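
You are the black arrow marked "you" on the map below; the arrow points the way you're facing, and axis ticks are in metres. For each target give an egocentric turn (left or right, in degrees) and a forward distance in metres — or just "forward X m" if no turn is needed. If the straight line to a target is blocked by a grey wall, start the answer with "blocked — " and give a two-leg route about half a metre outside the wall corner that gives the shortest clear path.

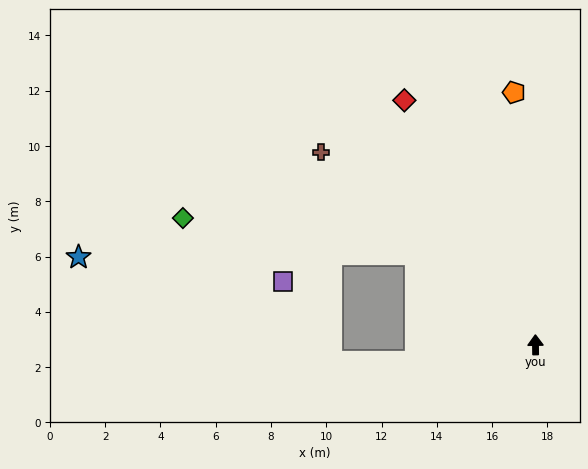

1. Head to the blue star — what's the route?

blocked — turn left 52°, forward 5.4 m, then turn left 38°, forward 12.2 m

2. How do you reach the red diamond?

turn left 27°, forward 10.0 m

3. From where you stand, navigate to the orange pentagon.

turn left 4°, forward 9.2 m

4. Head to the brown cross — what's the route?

turn left 47°, forward 10.4 m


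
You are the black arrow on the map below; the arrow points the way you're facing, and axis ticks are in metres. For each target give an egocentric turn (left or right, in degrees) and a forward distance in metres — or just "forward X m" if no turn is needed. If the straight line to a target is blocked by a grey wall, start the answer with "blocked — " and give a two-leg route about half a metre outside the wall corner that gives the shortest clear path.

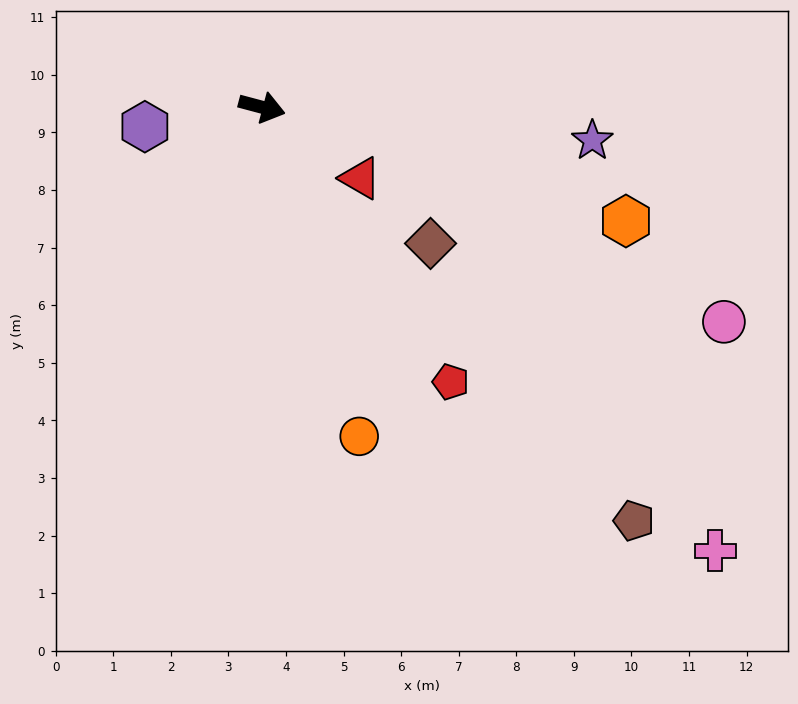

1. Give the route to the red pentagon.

turn right 41°, forward 5.8 m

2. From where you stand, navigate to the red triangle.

turn right 21°, forward 2.1 m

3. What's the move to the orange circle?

turn right 59°, forward 6.0 m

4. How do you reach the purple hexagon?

turn right 156°, forward 2.1 m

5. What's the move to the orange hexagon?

turn right 2°, forward 6.6 m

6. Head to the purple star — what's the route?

turn left 9°, forward 5.8 m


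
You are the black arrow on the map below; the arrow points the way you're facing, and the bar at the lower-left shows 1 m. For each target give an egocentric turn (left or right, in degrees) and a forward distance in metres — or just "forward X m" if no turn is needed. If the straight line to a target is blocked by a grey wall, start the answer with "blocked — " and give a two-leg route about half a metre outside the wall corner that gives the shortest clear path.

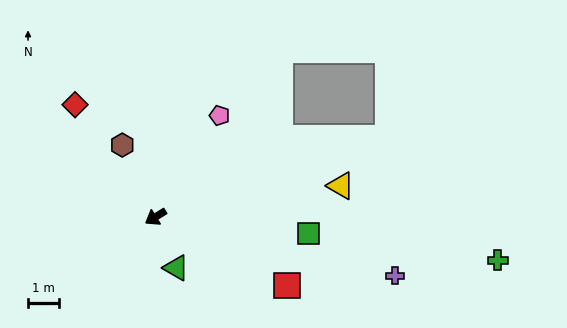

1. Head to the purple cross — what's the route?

turn left 134°, forward 8.0 m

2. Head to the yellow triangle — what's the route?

turn left 158°, forward 6.1 m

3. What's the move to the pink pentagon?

turn right 154°, forward 3.9 m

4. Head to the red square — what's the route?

turn left 121°, forward 4.8 m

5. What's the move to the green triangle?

turn left 80°, forward 1.8 m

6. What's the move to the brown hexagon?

turn right 97°, forward 2.6 m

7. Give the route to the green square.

turn left 142°, forward 5.0 m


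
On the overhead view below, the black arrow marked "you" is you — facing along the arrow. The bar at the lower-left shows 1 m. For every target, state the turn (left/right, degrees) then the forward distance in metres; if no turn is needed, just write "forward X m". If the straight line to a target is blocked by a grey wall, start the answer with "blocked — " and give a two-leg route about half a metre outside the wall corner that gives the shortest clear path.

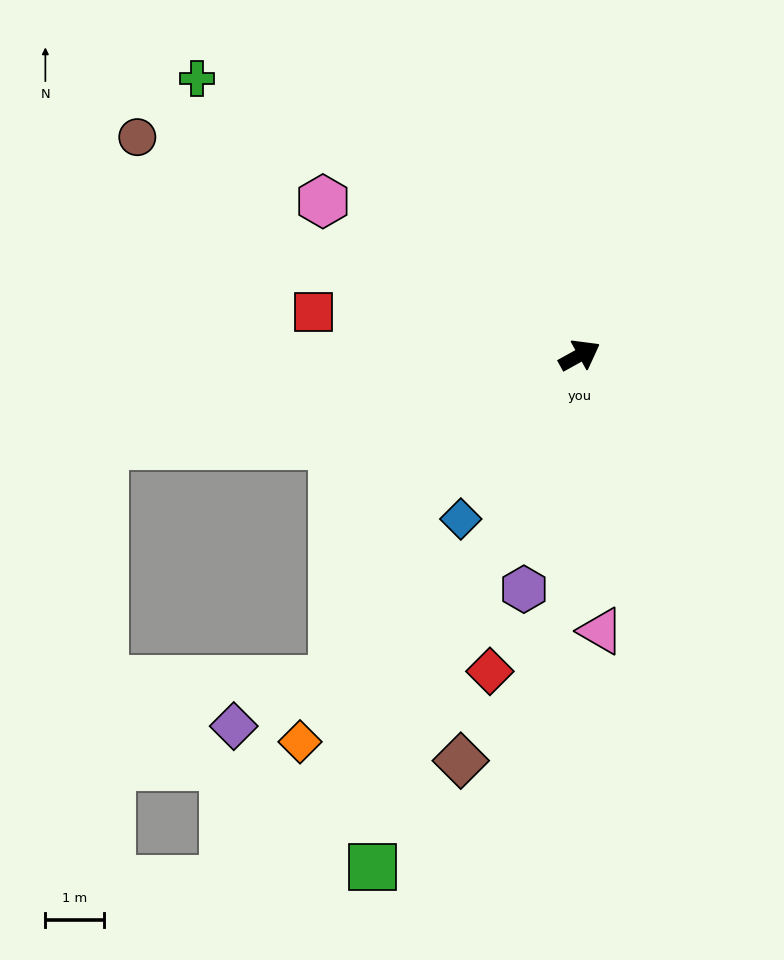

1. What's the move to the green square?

turn right 141°, forward 9.5 m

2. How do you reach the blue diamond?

turn right 155°, forward 3.5 m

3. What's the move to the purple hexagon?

turn right 132°, forward 4.1 m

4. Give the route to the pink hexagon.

turn left 120°, forward 5.1 m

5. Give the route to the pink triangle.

turn right 115°, forward 4.7 m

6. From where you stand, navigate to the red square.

turn left 142°, forward 4.6 m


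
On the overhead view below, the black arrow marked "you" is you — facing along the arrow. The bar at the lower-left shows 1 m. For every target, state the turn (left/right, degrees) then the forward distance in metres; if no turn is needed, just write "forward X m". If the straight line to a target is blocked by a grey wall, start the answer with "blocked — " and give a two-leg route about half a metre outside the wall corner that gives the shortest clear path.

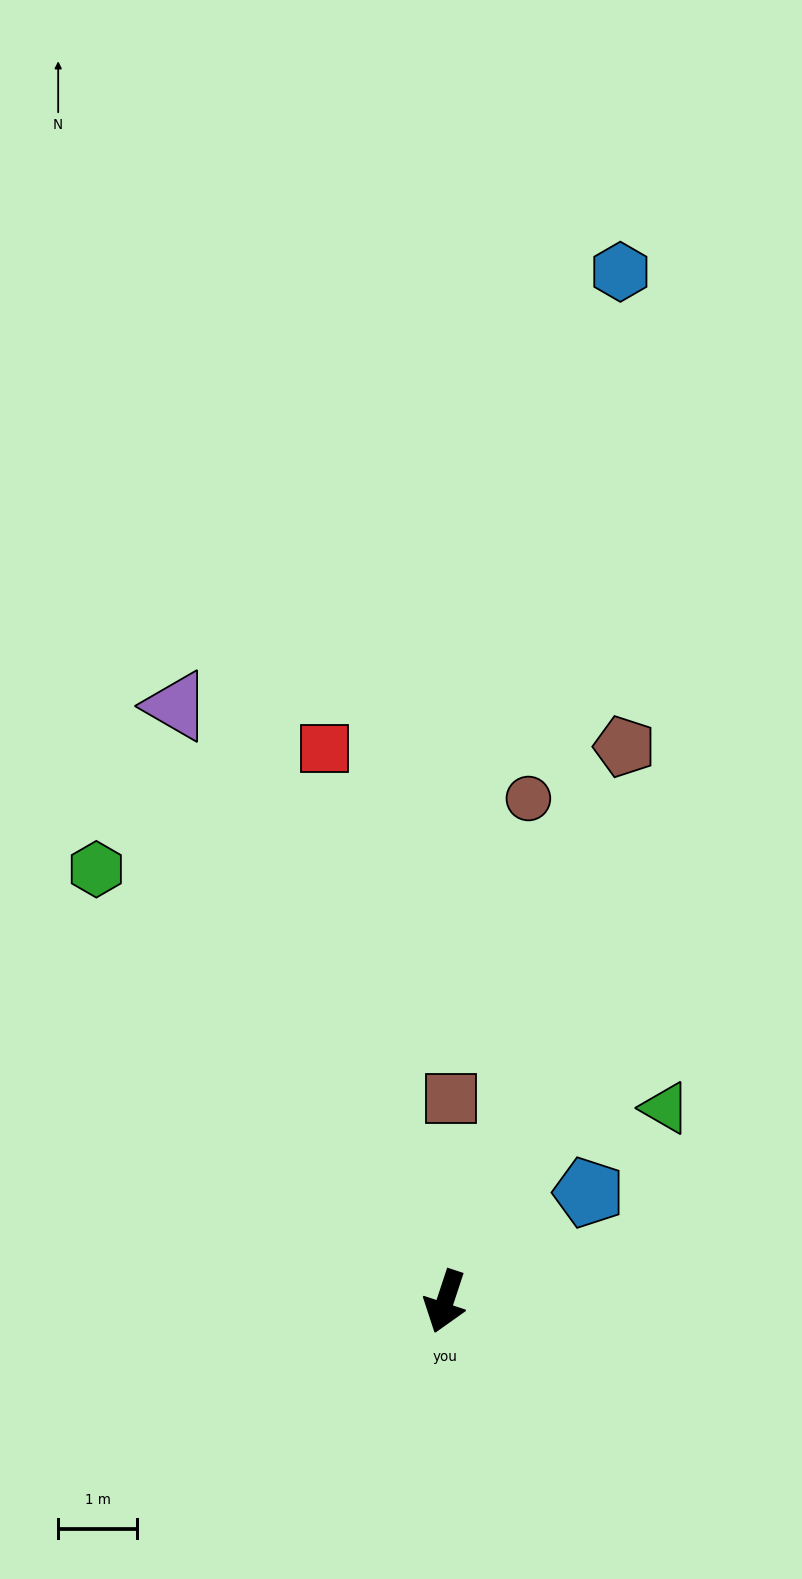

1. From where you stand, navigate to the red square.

turn right 149°, forward 7.2 m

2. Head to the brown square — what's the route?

turn right 163°, forward 2.6 m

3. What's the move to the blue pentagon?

turn left 145°, forward 2.3 m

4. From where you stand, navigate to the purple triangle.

turn right 137°, forward 8.3 m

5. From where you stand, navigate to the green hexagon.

turn right 123°, forward 7.0 m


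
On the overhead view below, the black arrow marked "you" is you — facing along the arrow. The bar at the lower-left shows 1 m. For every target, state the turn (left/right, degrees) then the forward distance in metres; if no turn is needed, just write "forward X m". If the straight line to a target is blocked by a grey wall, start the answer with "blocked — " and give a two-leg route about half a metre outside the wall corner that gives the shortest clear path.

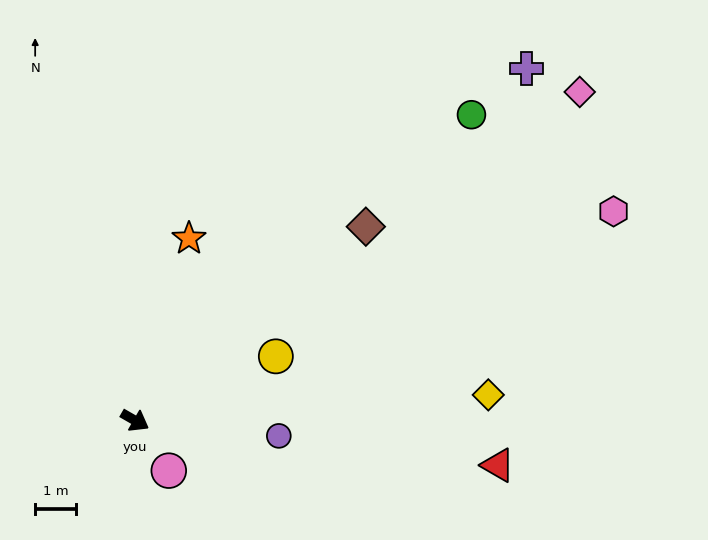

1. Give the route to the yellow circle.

turn left 54°, forward 3.8 m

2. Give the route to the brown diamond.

turn left 70°, forward 7.4 m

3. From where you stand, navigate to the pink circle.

turn right 26°, forward 1.5 m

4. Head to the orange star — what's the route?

turn left 103°, forward 4.6 m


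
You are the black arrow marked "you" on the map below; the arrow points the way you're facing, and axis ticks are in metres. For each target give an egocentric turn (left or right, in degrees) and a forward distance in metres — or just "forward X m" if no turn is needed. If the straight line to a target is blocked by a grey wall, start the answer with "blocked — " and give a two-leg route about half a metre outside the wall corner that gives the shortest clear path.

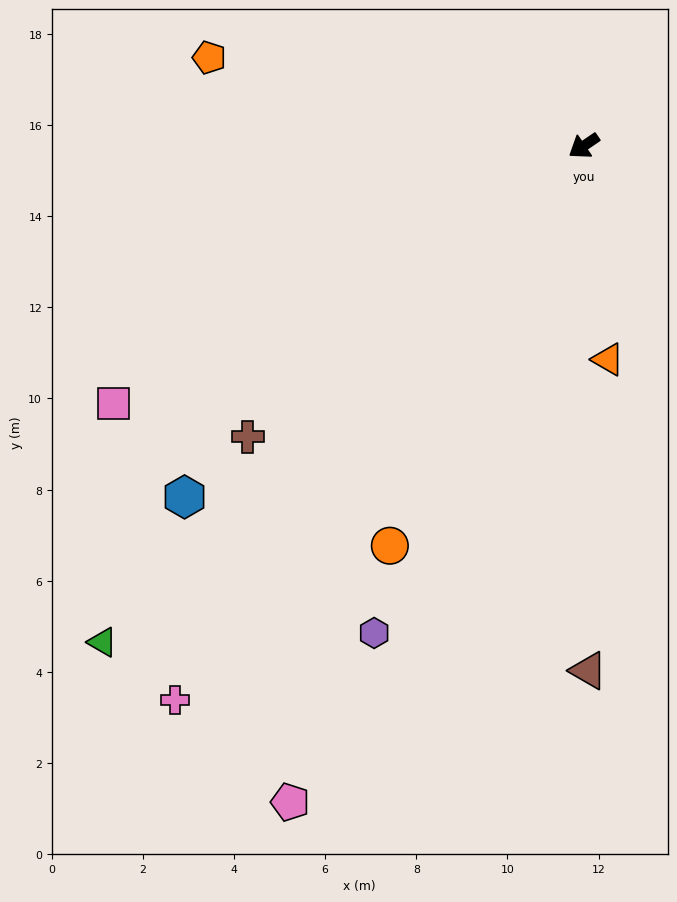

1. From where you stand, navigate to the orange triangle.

turn left 62°, forward 4.7 m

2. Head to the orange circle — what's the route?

turn left 30°, forward 9.7 m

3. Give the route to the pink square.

turn right 5°, forward 11.8 m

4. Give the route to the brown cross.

turn left 7°, forward 9.8 m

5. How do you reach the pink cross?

turn left 19°, forward 15.1 m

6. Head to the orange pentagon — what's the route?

turn right 47°, forward 8.4 m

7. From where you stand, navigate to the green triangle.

turn left 12°, forward 15.2 m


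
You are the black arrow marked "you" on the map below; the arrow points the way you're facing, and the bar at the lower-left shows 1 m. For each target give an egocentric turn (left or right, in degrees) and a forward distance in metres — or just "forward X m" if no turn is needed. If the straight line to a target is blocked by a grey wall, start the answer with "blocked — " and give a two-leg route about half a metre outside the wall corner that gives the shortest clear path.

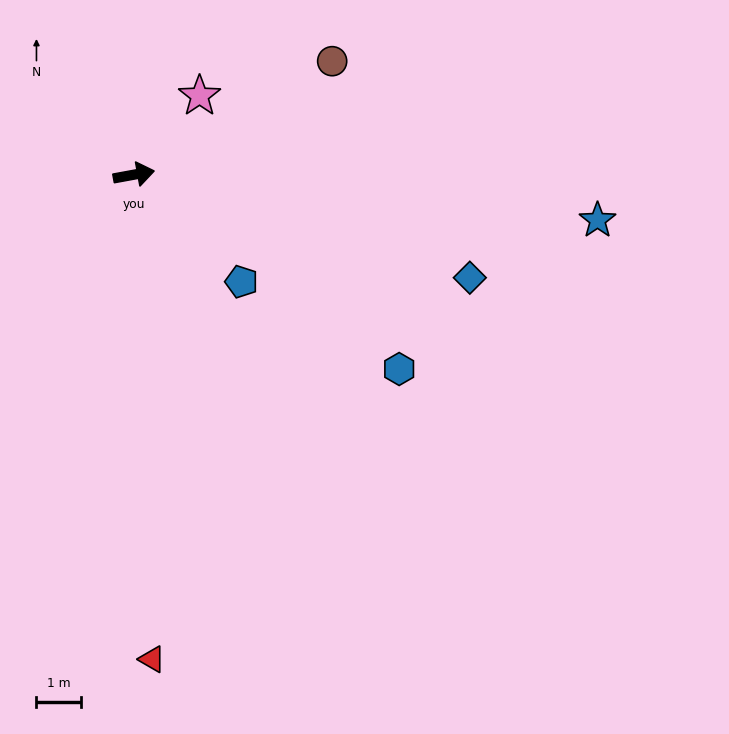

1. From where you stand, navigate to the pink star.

turn left 40°, forward 2.3 m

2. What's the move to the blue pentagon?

turn right 55°, forward 3.4 m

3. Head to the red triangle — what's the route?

turn right 98°, forward 10.9 m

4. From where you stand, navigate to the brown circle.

turn left 19°, forward 5.1 m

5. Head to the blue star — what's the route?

turn right 16°, forward 10.5 m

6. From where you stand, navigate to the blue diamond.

turn right 27°, forward 7.9 m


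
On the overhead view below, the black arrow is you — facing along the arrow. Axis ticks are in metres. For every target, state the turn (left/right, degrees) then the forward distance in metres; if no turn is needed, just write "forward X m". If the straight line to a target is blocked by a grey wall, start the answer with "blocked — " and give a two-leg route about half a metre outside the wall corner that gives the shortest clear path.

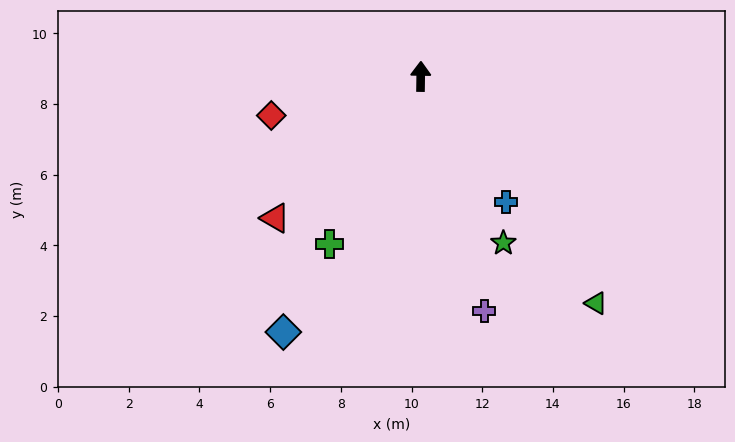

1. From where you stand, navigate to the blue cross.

turn right 145°, forward 4.3 m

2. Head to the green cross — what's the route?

turn left 152°, forward 5.4 m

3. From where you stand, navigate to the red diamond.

turn left 106°, forward 4.4 m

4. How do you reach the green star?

turn right 153°, forward 5.3 m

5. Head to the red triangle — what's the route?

turn left 135°, forward 5.7 m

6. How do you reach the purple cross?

turn right 164°, forward 6.9 m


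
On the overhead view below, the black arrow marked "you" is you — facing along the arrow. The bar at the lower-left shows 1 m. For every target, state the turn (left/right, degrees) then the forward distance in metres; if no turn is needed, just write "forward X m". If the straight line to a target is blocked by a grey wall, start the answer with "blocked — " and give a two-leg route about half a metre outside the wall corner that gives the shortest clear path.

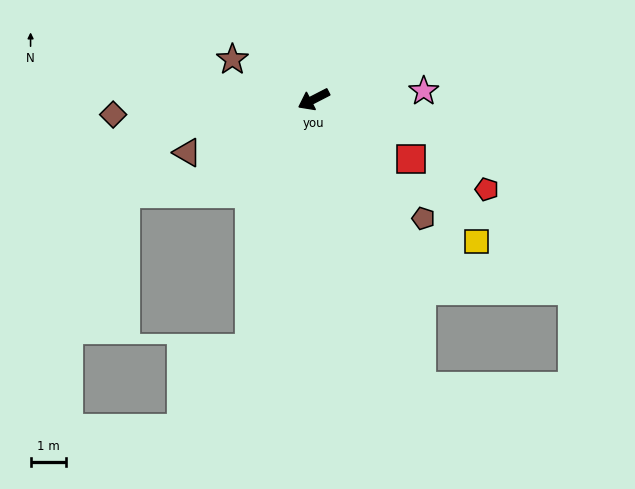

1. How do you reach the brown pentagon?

turn left 105°, forward 4.6 m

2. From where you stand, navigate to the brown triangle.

turn right 4°, forward 3.9 m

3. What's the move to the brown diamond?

turn right 23°, forward 5.7 m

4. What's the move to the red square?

turn left 121°, forward 3.2 m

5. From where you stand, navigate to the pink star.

turn left 157°, forward 3.1 m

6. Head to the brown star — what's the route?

turn right 53°, forward 2.6 m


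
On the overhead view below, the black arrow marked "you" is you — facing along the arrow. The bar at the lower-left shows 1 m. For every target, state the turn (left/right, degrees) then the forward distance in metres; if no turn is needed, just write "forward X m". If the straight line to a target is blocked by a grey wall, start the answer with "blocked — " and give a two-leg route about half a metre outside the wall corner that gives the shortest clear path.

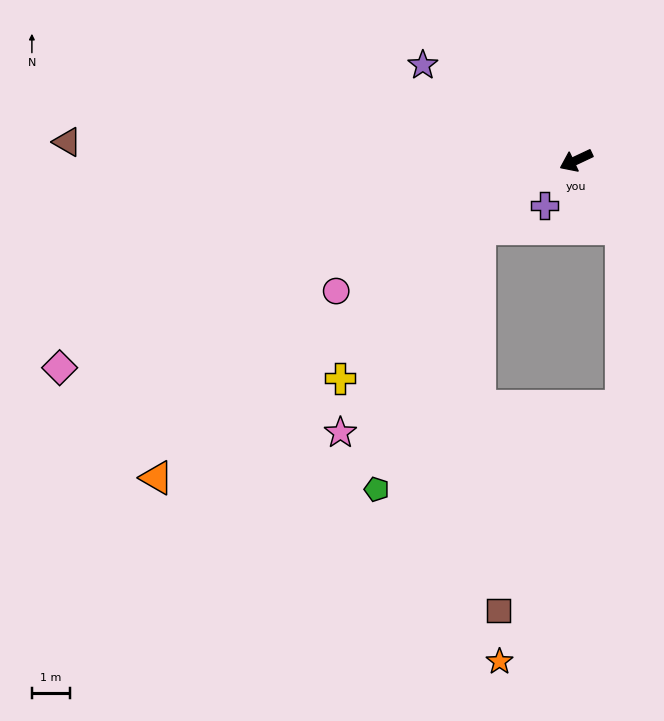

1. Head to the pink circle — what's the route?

turn left 3°, forward 7.1 m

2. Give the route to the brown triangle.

turn right 27°, forward 13.3 m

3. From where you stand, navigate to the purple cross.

turn left 29°, forward 1.4 m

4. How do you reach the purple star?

turn right 57°, forward 4.7 m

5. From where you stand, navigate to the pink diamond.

turn right 3°, forward 14.6 m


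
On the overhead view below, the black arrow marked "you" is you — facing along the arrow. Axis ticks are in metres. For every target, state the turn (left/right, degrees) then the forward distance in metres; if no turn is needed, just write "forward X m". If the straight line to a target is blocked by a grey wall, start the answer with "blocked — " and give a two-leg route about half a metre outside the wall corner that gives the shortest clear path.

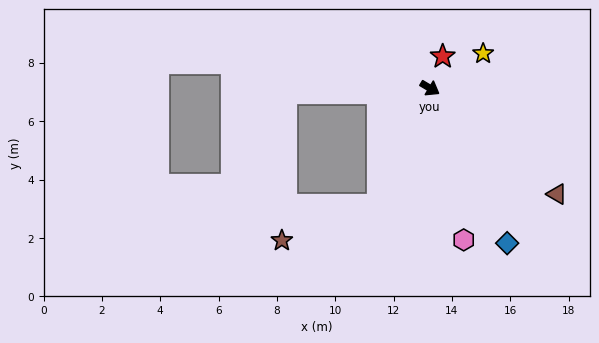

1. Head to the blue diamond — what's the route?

turn right 33°, forward 5.9 m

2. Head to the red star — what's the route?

turn left 99°, forward 1.2 m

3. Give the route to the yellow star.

turn left 64°, forward 2.2 m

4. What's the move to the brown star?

blocked — turn right 83°, forward 4.4 m, then turn right 46°, forward 3.5 m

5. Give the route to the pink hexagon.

turn right 47°, forward 5.3 m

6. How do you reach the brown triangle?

turn right 9°, forward 5.7 m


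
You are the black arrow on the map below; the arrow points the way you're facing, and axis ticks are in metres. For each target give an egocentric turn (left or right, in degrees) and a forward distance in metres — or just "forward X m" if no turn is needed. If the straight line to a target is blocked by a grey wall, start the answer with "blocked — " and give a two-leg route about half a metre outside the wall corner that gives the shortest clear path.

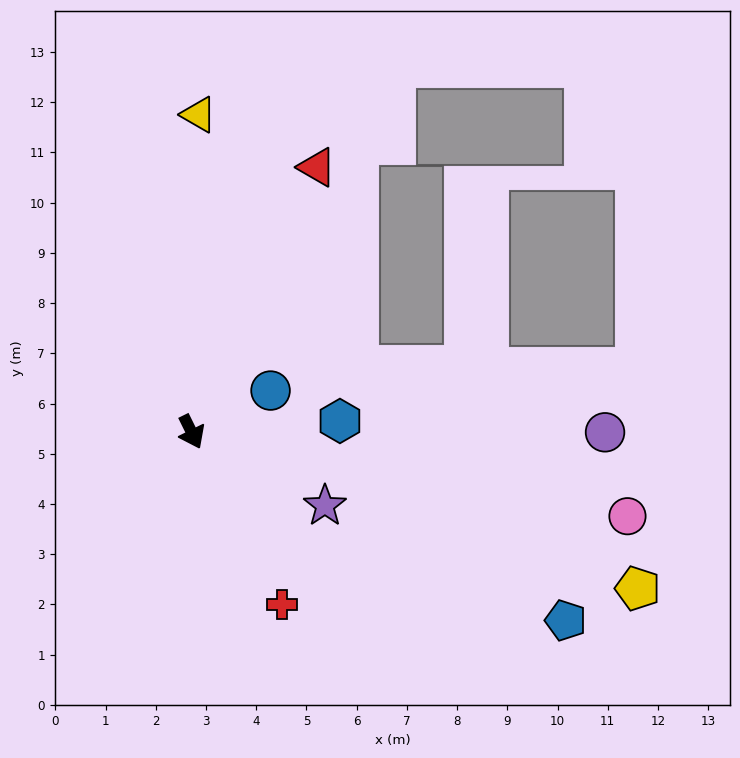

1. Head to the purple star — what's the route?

turn left 35°, forward 3.0 m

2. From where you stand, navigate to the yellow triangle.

turn left 152°, forward 6.3 m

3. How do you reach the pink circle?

turn left 53°, forward 8.8 m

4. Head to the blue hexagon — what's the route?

turn left 68°, forward 3.0 m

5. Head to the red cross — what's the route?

forward 3.9 m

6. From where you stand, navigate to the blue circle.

turn left 91°, forward 1.8 m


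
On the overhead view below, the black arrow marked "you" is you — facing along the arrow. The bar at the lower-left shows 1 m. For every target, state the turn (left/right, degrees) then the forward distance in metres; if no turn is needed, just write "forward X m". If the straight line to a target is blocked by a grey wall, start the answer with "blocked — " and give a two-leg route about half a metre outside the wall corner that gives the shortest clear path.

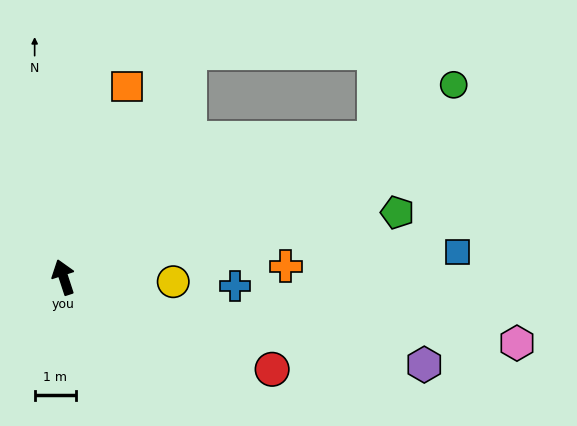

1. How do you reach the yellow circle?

turn right 110°, forward 2.7 m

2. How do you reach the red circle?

turn right 132°, forward 5.5 m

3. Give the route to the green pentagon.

turn right 97°, forward 8.3 m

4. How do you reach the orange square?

turn right 37°, forward 4.9 m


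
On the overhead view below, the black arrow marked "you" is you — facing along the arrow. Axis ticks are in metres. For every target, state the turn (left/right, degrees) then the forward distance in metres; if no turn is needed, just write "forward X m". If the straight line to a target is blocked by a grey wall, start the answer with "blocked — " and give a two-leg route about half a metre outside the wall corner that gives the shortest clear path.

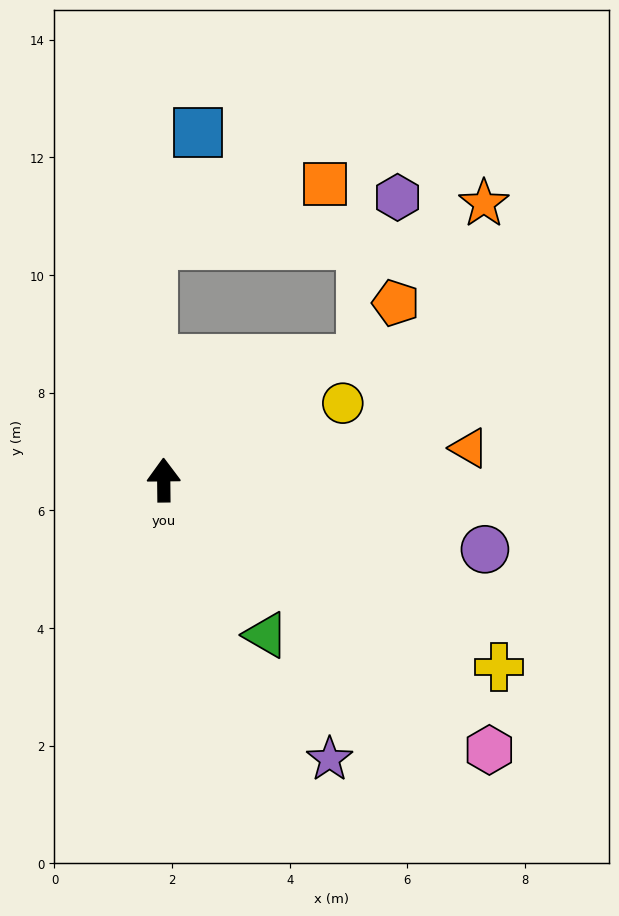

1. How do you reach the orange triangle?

turn right 85°, forward 5.2 m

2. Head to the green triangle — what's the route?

turn right 147°, forward 3.2 m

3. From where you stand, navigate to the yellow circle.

turn right 67°, forward 3.3 m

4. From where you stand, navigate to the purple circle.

turn right 103°, forward 5.6 m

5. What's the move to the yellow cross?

turn right 120°, forward 6.5 m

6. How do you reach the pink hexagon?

turn right 130°, forward 7.2 m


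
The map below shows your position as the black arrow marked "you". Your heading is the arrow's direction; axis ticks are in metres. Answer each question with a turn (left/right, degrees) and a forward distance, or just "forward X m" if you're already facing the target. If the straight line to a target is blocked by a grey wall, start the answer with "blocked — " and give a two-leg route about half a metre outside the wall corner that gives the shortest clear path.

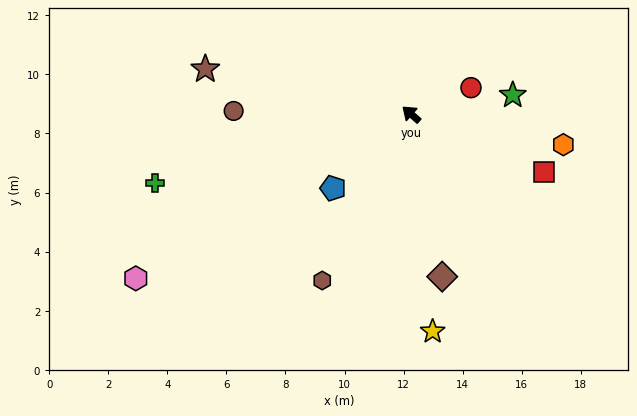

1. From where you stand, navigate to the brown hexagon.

turn left 103°, forward 6.4 m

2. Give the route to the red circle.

turn right 115°, forward 2.2 m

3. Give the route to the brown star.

turn left 29°, forward 7.1 m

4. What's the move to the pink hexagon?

turn left 72°, forward 10.9 m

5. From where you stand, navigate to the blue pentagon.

turn left 85°, forward 3.6 m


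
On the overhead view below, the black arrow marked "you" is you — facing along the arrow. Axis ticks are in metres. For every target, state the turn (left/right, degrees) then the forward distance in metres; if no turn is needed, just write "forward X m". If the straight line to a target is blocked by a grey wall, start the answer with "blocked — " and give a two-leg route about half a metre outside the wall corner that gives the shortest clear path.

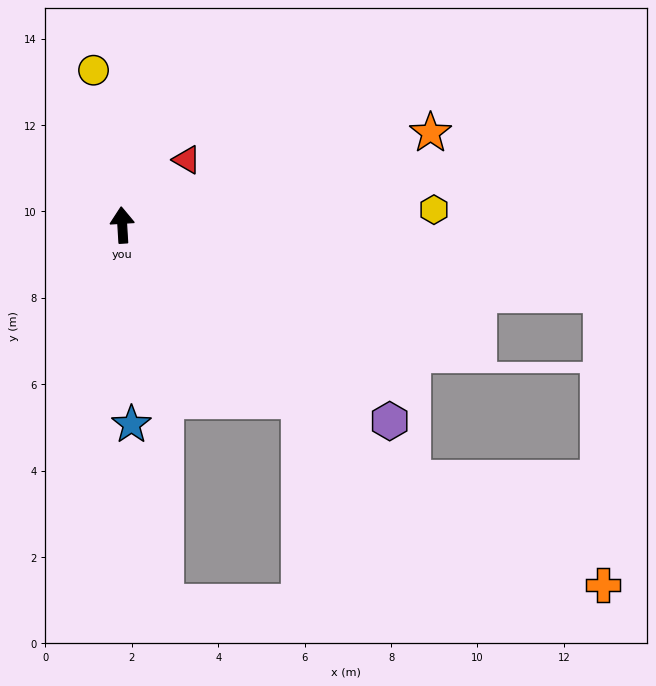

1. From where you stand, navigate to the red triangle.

turn right 48°, forward 2.1 m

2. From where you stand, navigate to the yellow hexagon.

turn right 91°, forward 7.2 m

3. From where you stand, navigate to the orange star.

turn right 77°, forward 7.4 m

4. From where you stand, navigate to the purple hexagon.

turn right 130°, forward 7.7 m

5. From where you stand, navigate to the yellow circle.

turn left 7°, forward 3.6 m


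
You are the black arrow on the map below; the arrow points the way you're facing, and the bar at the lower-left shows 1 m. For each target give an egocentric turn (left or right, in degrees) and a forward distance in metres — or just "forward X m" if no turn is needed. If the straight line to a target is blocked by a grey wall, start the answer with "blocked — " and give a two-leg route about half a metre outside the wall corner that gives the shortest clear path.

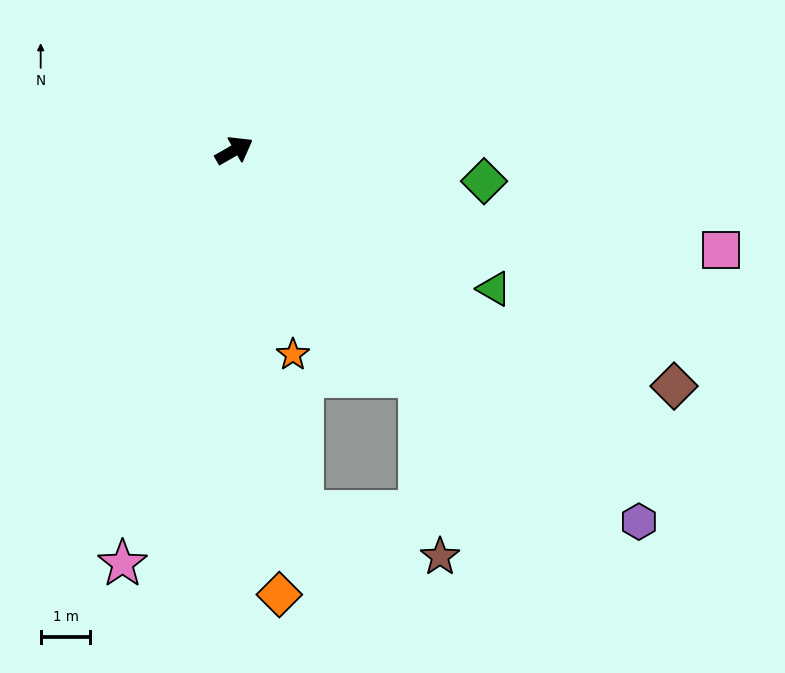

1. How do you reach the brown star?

blocked — turn right 81°, forward 5.9 m, then turn right 32°, forward 3.6 m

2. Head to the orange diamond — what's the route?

turn right 114°, forward 9.0 m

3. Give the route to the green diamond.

turn right 37°, forward 5.1 m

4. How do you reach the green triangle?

turn right 58°, forward 5.9 m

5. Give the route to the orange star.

turn right 104°, forward 4.3 m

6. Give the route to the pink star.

turn right 135°, forward 8.6 m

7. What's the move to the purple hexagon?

turn right 72°, forward 11.0 m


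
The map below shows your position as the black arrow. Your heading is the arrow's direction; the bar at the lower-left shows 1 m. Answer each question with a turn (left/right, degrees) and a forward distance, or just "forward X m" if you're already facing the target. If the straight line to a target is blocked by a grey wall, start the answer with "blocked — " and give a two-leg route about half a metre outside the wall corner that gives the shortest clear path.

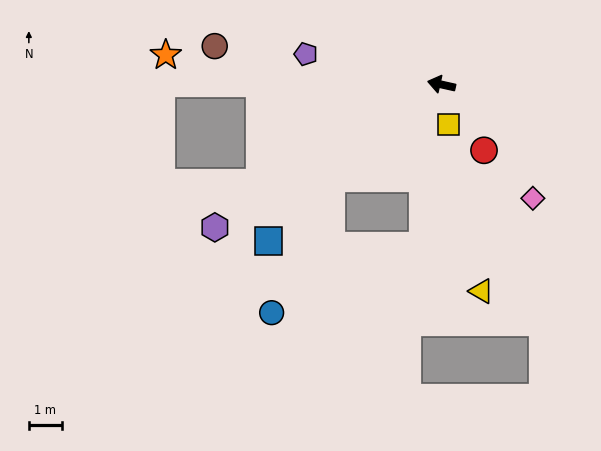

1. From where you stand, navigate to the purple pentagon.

forward 4.3 m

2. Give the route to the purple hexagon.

turn left 45°, forward 8.2 m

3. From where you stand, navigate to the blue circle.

blocked — turn left 53°, forward 4.4 m, then turn left 26°, forward 4.5 m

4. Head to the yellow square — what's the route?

turn left 112°, forward 1.2 m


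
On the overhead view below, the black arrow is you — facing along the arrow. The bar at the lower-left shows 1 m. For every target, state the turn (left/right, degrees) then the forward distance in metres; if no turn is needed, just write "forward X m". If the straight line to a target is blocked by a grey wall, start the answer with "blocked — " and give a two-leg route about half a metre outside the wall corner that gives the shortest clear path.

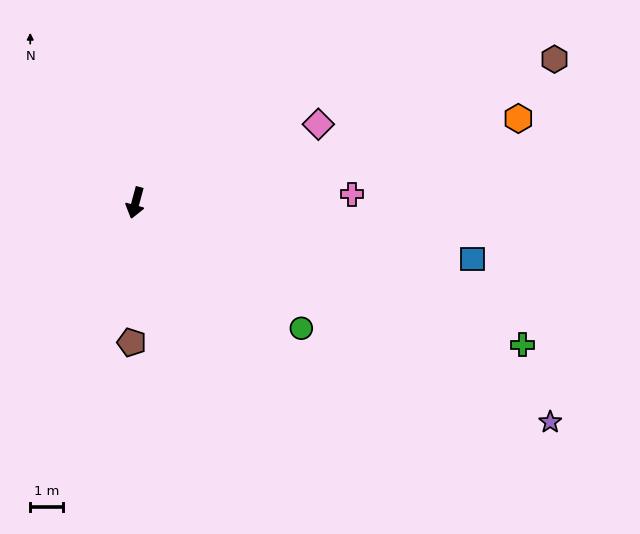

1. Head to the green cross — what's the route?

turn left 85°, forward 12.5 m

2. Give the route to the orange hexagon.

turn left 117°, forward 11.9 m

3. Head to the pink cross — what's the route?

turn left 107°, forward 6.6 m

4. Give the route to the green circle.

turn left 68°, forward 6.3 m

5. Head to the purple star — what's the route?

turn left 77°, forward 14.2 m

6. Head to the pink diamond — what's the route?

turn left 128°, forward 6.0 m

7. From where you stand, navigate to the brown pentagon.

turn left 13°, forward 4.2 m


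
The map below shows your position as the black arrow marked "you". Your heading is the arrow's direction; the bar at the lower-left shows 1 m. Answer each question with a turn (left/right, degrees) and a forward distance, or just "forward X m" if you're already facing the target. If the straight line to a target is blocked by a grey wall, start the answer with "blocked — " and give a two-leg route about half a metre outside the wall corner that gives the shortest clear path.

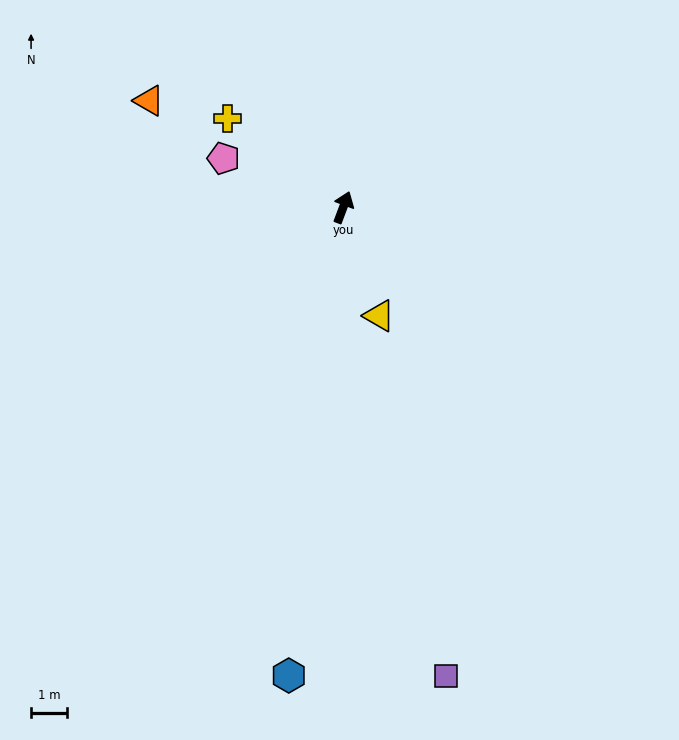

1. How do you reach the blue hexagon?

turn right 166°, forward 13.0 m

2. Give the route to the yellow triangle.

turn right 141°, forward 3.2 m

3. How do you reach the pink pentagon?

turn left 88°, forward 3.6 m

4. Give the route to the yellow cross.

turn left 73°, forward 4.0 m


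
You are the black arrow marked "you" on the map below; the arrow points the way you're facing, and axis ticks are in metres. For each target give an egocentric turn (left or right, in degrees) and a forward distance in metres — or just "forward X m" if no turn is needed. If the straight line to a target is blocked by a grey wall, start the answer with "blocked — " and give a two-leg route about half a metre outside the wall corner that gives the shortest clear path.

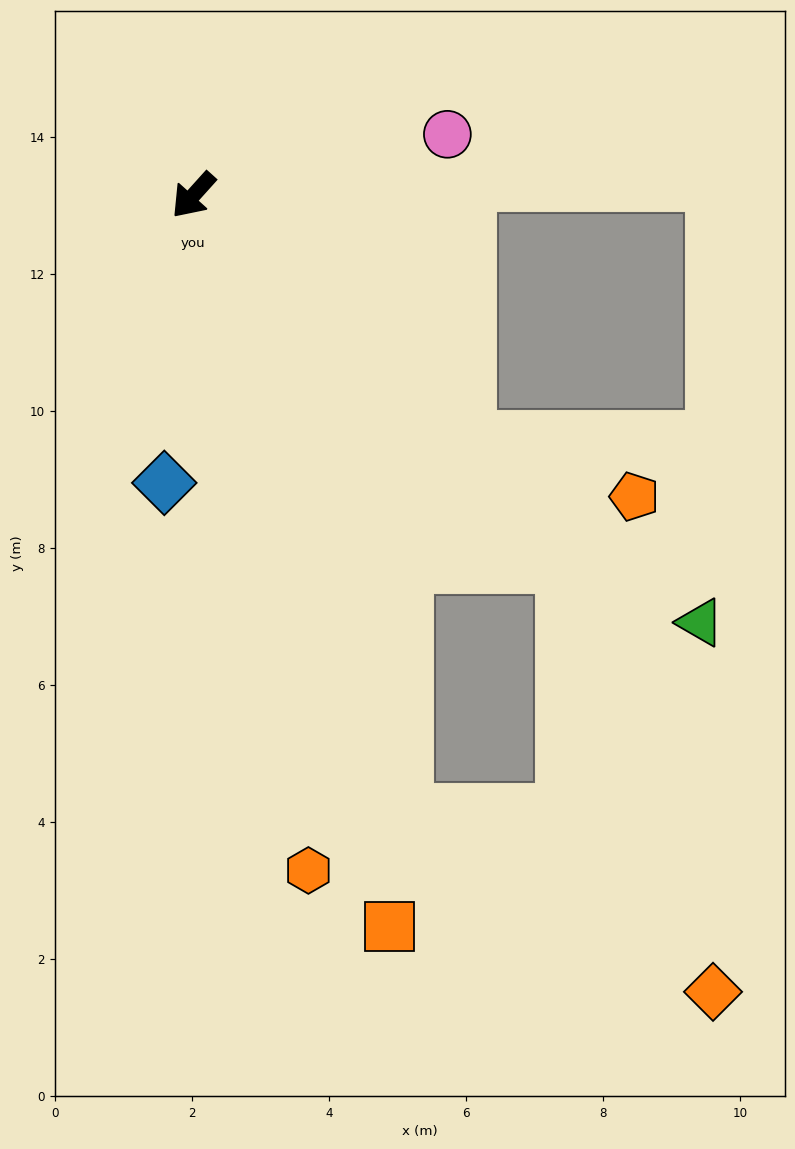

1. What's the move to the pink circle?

turn left 145°, forward 3.8 m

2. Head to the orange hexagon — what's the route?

turn left 52°, forward 10.0 m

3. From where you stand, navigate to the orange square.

turn left 57°, forward 11.1 m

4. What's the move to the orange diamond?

blocked — turn left 87°, forward 7.6 m, then turn right 26°, forward 6.6 m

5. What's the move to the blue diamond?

turn left 36°, forward 4.2 m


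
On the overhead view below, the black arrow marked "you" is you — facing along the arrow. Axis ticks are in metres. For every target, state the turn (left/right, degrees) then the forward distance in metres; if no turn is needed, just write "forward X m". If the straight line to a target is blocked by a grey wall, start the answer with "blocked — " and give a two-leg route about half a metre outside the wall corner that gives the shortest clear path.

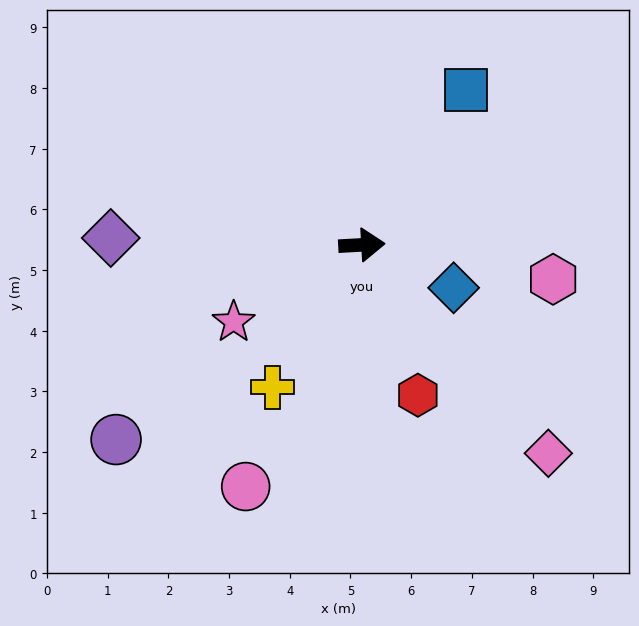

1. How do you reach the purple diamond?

turn left 175°, forward 4.1 m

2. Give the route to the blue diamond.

turn right 28°, forward 1.7 m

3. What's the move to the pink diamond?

turn right 51°, forward 4.6 m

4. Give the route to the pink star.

turn right 152°, forward 2.5 m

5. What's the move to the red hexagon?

turn right 73°, forward 2.6 m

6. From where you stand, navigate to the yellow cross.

turn right 125°, forward 2.8 m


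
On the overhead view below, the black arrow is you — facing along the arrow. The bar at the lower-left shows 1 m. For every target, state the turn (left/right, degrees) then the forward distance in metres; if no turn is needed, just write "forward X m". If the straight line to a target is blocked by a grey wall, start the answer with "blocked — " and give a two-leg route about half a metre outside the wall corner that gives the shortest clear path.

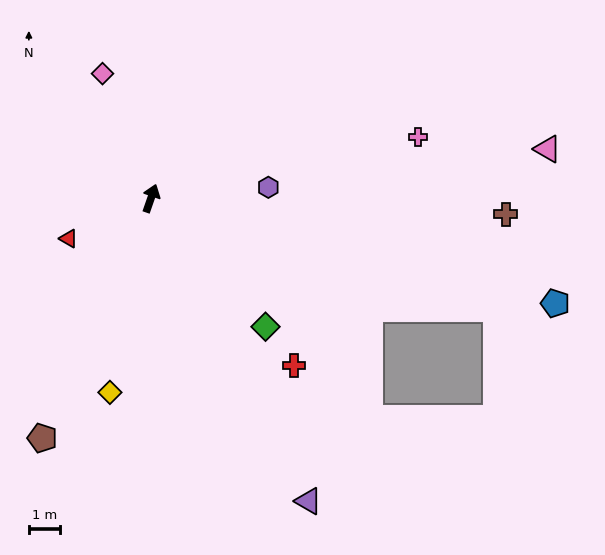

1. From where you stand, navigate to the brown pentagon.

turn left 175°, forward 8.6 m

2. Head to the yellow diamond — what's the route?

turn right 173°, forward 6.4 m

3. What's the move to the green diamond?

turn right 119°, forward 5.6 m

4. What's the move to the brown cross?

turn right 73°, forward 11.5 m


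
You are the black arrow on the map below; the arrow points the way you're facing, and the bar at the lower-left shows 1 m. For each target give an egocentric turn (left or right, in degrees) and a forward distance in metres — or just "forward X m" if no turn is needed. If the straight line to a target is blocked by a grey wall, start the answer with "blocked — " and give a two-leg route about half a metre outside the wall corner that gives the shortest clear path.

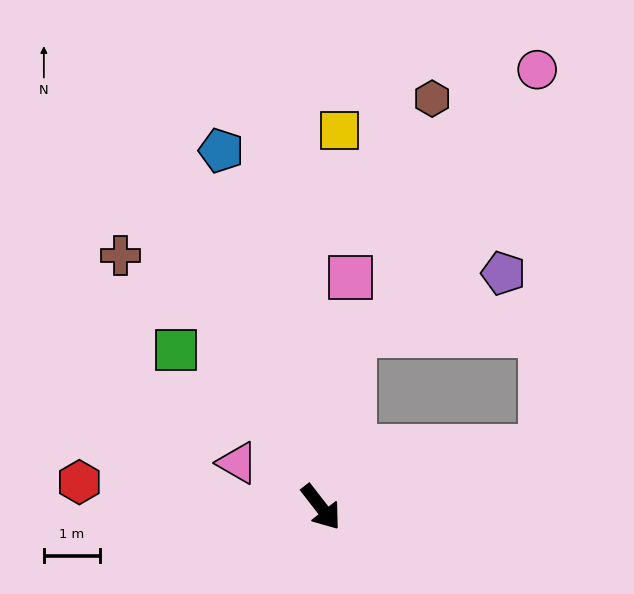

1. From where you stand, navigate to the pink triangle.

turn right 156°, forward 1.7 m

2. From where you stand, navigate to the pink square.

turn left 135°, forward 4.1 m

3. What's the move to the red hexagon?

turn right 134°, forward 4.4 m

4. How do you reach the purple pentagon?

blocked — turn left 132°, forward 3.2 m, then turn right 58°, forward 2.9 m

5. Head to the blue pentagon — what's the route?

turn left 158°, forward 6.6 m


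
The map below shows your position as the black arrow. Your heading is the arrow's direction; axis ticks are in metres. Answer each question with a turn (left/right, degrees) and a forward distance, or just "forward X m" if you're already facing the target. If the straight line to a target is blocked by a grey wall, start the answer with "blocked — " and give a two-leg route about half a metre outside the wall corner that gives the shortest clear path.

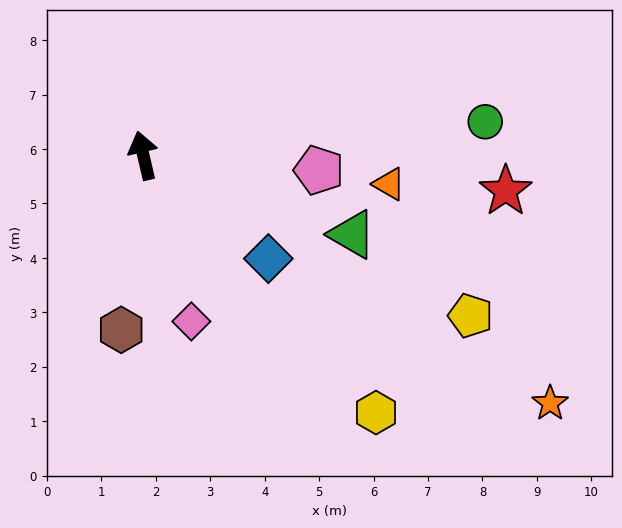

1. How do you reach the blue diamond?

turn right 143°, forward 3.0 m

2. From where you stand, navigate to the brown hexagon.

turn left 160°, forward 3.2 m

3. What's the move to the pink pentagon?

turn right 108°, forward 3.2 m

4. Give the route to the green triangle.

turn right 124°, forward 4.1 m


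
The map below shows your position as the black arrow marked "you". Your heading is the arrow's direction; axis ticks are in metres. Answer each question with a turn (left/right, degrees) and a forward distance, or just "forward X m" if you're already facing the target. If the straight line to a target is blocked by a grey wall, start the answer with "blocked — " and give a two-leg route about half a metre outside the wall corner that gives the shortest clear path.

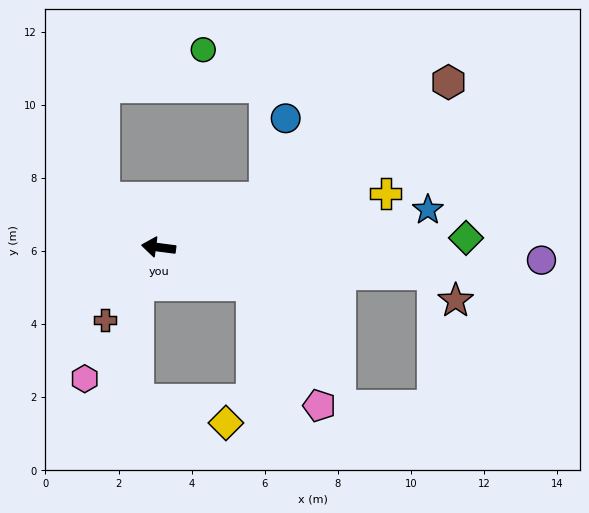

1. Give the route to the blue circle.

blocked — turn right 147°, forward 3.2 m, then turn left 49°, forward 2.2 m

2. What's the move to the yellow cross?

turn right 159°, forward 6.4 m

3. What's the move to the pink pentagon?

blocked — turn left 165°, forward 2.7 m, then turn right 38°, forward 3.8 m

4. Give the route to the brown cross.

turn left 61°, forward 2.5 m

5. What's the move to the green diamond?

turn right 171°, forward 8.4 m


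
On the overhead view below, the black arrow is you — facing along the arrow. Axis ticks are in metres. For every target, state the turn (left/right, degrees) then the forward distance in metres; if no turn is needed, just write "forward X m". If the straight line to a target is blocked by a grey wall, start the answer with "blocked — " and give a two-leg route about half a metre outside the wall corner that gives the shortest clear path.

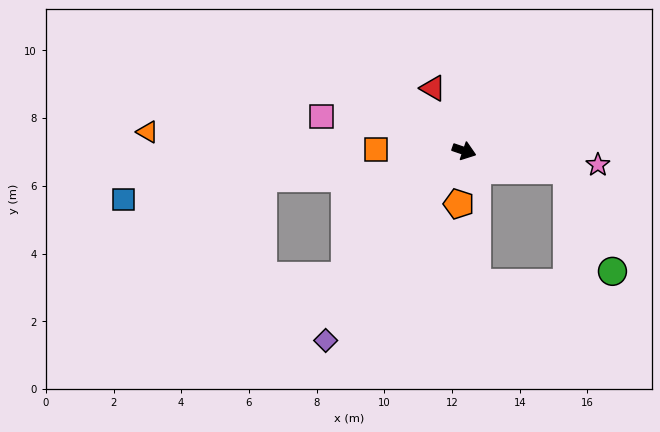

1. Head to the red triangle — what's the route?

turn left 135°, forward 2.1 m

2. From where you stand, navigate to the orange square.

turn right 162°, forward 2.6 m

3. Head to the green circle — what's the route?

blocked — turn left 8°, forward 3.1 m, then turn right 55°, forward 3.3 m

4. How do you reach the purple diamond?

turn right 107°, forward 6.9 m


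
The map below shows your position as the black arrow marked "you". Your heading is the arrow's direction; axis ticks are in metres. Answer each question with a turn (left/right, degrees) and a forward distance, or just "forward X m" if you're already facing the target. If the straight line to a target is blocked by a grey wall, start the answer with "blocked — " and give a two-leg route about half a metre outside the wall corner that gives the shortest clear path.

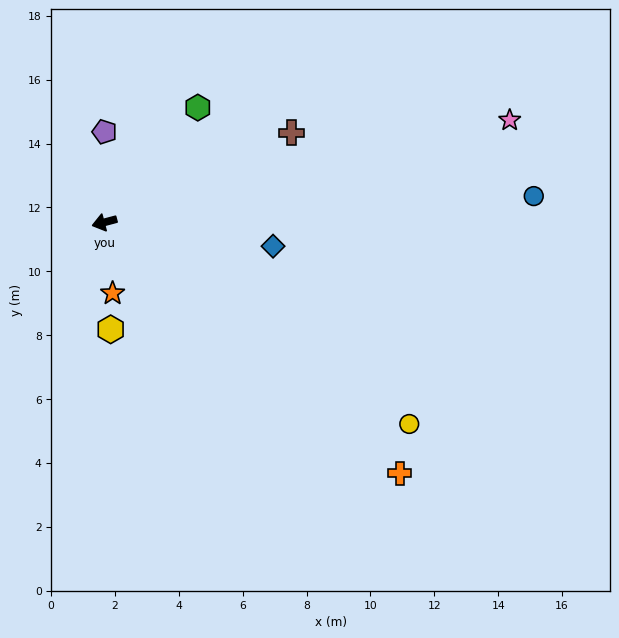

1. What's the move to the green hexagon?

turn right 144°, forward 4.6 m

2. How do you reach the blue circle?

turn left 169°, forward 13.5 m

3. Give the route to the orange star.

turn left 82°, forward 2.2 m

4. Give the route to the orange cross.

turn left 125°, forward 12.1 m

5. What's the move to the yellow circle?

turn left 132°, forward 11.4 m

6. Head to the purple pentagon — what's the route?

turn right 105°, forward 2.8 m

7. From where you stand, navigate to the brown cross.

turn right 169°, forward 6.5 m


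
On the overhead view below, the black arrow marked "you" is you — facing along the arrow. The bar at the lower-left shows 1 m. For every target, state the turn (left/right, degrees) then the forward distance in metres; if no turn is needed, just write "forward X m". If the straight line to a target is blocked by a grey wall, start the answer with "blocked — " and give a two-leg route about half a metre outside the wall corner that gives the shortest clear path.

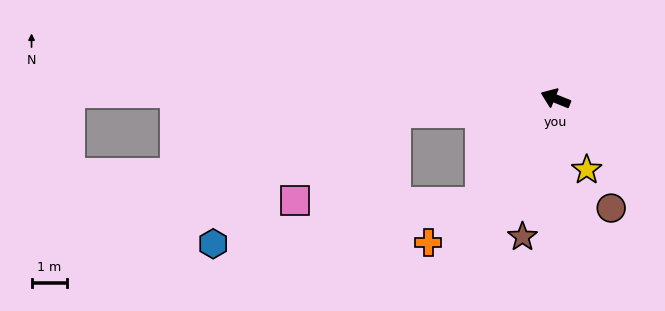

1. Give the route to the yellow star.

turn left 135°, forward 2.2 m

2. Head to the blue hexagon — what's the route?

blocked — turn left 76°, forward 3.6 m, then turn right 45°, forward 7.6 m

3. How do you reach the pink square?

blocked — turn left 27°, forward 4.5 m, then turn left 36°, forward 3.7 m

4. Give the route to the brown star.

turn left 98°, forward 4.0 m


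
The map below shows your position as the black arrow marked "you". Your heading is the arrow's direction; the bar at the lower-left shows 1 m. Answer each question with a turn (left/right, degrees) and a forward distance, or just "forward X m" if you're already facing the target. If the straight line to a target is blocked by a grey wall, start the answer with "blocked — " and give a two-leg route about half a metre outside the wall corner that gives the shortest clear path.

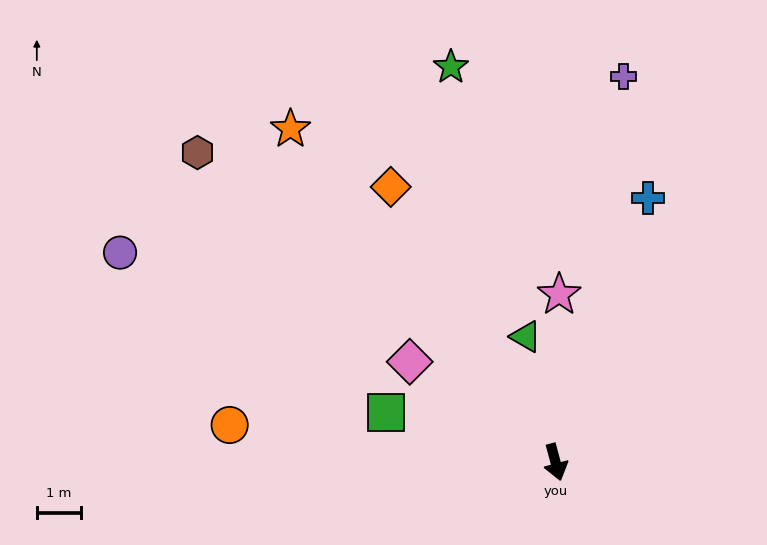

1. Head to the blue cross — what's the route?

turn left 146°, forward 6.4 m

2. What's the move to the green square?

turn right 121°, forward 4.0 m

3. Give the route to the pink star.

turn left 164°, forward 3.8 m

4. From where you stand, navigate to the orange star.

turn right 157°, forward 9.7 m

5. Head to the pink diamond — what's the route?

turn right 140°, forward 4.0 m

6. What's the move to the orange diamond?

turn right 164°, forward 7.3 m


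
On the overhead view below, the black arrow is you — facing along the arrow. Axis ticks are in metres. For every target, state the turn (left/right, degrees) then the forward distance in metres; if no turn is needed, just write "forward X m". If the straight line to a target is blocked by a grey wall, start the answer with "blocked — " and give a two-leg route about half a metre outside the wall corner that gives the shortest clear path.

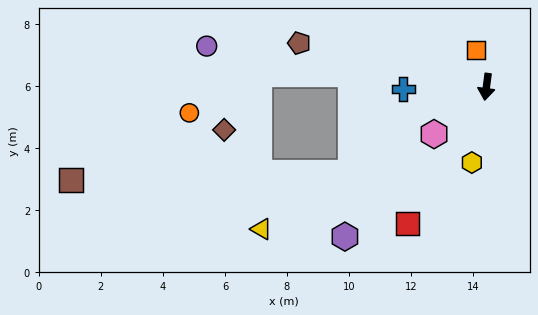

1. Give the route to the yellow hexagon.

turn right 3°, forward 2.5 m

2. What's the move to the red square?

turn right 23°, forward 5.1 m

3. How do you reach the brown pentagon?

turn right 96°, forward 6.2 m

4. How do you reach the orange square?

turn right 157°, forward 1.2 m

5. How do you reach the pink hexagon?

turn right 41°, forward 2.3 m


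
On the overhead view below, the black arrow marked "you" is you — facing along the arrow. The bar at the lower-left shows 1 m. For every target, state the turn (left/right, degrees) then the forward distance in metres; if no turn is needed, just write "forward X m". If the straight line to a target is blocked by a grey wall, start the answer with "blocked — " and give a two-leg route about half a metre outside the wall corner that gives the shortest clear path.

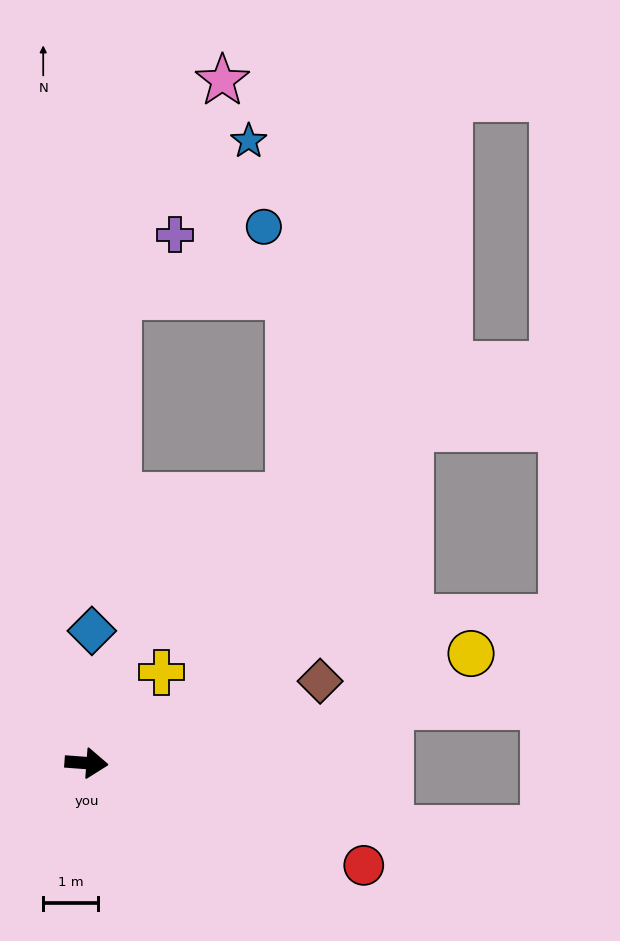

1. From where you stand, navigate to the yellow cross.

turn left 55°, forward 2.2 m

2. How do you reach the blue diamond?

turn left 92°, forward 2.4 m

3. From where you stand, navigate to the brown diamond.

turn left 24°, forward 4.6 m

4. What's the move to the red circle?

turn right 16°, forward 5.4 m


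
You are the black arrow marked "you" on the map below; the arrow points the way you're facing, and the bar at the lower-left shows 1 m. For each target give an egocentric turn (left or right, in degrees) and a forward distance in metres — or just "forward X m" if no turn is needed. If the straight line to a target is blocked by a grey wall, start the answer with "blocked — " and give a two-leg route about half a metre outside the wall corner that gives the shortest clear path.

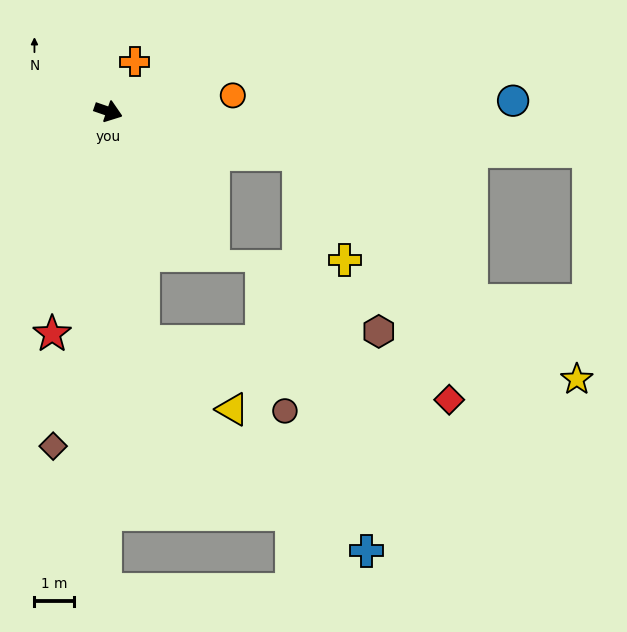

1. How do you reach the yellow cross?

blocked — turn left 6°, forward 5.0 m, then turn right 53°, forward 2.9 m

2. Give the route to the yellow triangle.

blocked — turn right 62°, forward 5.9 m, then turn left 44°, forward 2.9 m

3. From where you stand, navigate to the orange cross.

turn left 81°, forward 1.4 m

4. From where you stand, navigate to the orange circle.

turn left 26°, forward 3.2 m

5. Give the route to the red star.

turn right 85°, forward 5.9 m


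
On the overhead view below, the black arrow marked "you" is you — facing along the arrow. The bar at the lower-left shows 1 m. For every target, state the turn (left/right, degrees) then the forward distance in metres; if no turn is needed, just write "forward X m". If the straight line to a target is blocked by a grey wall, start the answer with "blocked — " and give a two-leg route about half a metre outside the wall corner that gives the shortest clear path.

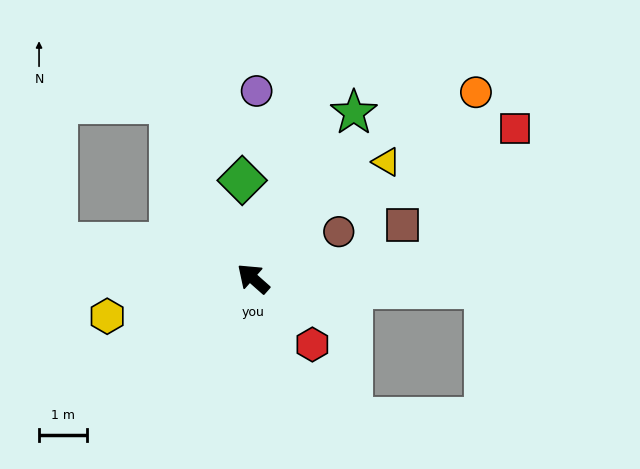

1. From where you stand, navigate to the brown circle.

turn right 110°, forward 2.0 m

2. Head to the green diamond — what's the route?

turn right 42°, forward 2.0 m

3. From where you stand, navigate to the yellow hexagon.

turn left 56°, forward 3.1 m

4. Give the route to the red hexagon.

turn left 173°, forward 1.8 m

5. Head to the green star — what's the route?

turn right 80°, forward 4.0 m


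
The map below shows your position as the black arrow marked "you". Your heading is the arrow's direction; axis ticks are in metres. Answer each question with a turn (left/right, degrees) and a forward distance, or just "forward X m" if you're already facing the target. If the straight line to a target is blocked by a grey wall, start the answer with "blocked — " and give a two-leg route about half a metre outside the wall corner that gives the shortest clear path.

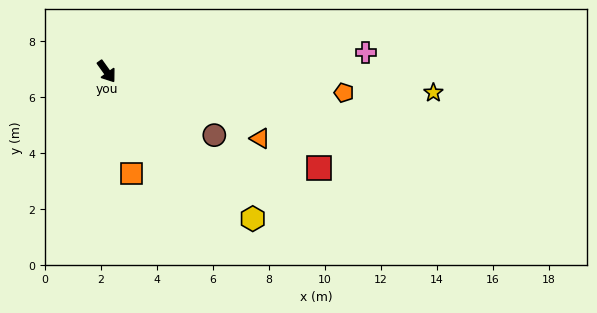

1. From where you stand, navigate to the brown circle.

turn left 24°, forward 4.5 m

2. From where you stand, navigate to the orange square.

turn right 22°, forward 3.7 m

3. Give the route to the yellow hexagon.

turn left 9°, forward 7.4 m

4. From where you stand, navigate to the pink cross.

turn left 59°, forward 9.3 m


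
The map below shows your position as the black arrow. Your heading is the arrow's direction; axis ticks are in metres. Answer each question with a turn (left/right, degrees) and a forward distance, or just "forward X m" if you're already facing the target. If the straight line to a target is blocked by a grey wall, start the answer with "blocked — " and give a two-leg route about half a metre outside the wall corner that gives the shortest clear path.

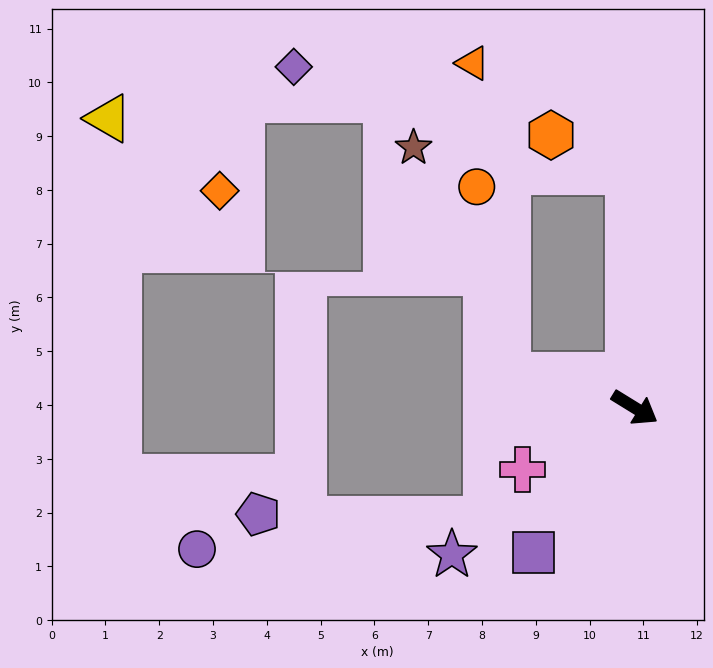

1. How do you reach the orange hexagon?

blocked — turn left 123°, forward 4.4 m, then turn left 63°, forward 1.6 m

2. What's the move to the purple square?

turn right 93°, forward 3.3 m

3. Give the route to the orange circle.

blocked — turn right 163°, forward 2.4 m, then turn right 66°, forward 3.6 m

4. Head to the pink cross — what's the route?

turn right 119°, forward 2.4 m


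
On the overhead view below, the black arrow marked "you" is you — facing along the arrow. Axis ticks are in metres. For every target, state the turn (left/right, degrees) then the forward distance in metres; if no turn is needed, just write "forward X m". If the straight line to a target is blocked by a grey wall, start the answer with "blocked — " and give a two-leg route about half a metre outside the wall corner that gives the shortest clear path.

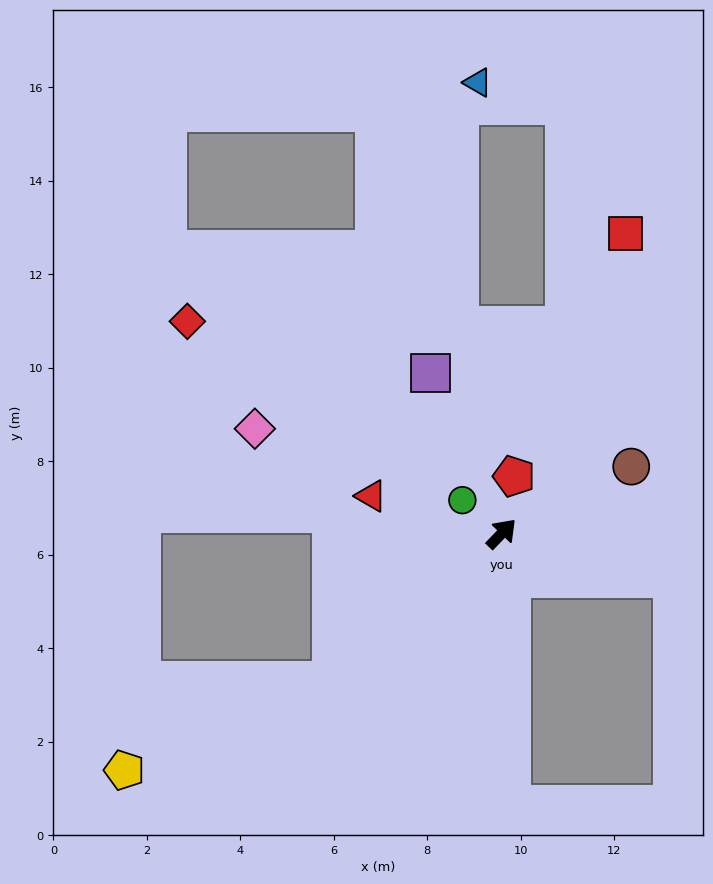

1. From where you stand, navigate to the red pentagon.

turn left 32°, forward 1.3 m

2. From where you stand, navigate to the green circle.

turn left 93°, forward 1.1 m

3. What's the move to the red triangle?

turn left 118°, forward 2.9 m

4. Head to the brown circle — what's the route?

turn right 19°, forward 3.1 m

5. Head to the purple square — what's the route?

turn left 68°, forward 3.8 m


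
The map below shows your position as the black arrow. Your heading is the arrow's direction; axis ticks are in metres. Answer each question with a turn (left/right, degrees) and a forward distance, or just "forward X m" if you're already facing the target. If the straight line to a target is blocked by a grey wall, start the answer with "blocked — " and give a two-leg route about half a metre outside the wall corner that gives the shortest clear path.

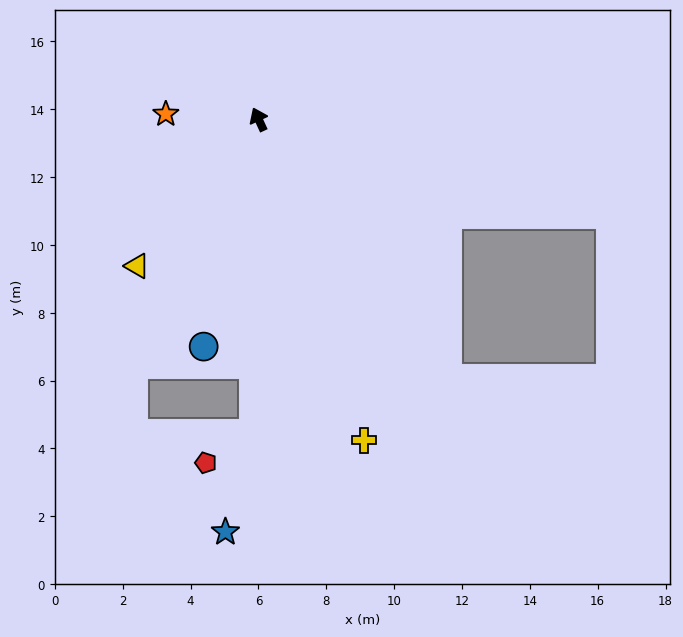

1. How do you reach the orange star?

turn left 62°, forward 2.7 m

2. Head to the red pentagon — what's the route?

blocked — turn left 154°, forward 9.2 m, then turn right 57°, forward 1.7 m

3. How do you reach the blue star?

blocked — turn left 154°, forward 9.2 m, then turn right 15°, forward 3.0 m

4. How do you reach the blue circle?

turn left 142°, forward 6.9 m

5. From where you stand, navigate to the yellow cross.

turn left 174°, forward 10.0 m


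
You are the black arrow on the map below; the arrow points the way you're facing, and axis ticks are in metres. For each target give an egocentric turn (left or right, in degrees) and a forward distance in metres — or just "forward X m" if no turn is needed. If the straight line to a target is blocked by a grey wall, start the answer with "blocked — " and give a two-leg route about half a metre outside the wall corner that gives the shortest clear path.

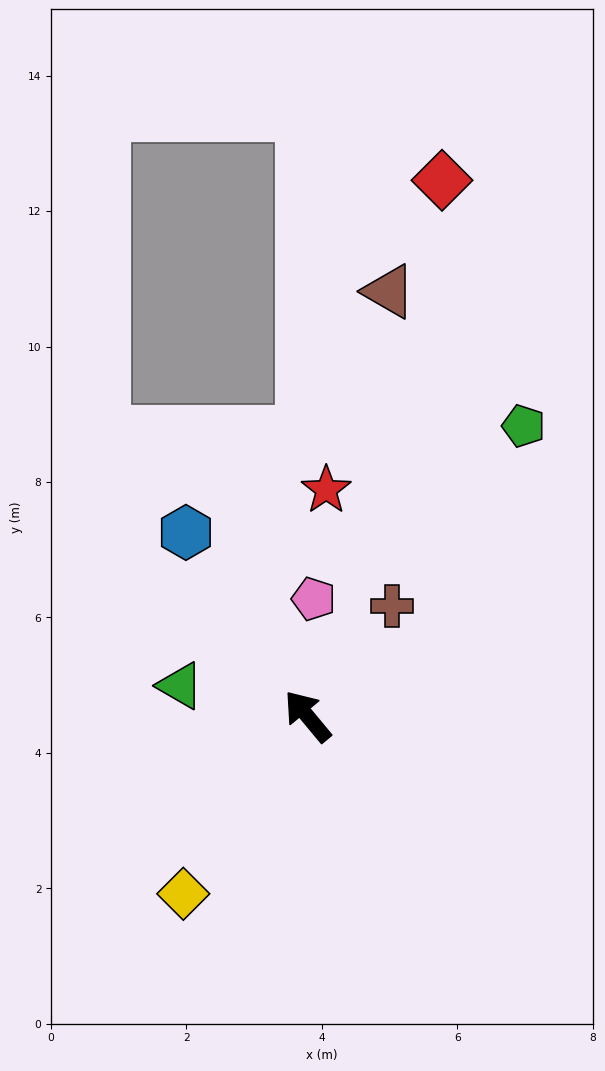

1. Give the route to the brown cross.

turn right 77°, forward 2.0 m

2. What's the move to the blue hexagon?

turn right 6°, forward 3.3 m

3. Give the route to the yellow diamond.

turn left 105°, forward 3.2 m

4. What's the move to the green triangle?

turn left 37°, forward 1.9 m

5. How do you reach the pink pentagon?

turn right 43°, forward 1.7 m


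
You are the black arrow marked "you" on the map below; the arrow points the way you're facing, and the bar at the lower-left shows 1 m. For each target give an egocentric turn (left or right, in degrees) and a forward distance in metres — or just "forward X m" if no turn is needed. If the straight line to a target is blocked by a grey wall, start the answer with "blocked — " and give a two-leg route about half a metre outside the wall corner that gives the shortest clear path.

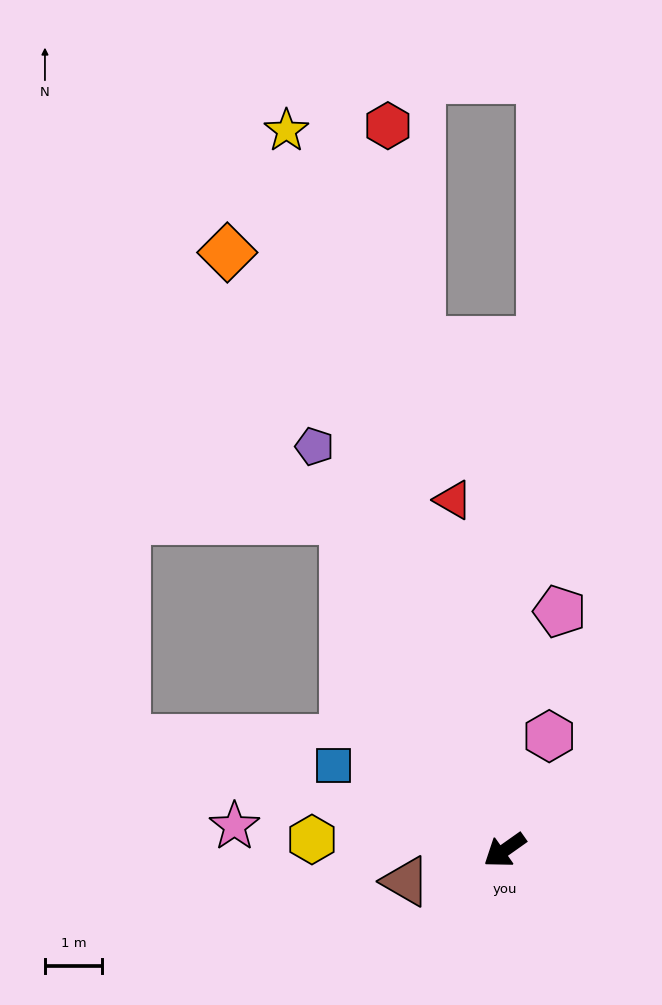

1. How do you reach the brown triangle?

turn right 18°, forward 1.8 m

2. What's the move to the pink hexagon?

turn right 147°, forward 2.1 m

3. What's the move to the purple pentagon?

turn right 100°, forward 7.8 m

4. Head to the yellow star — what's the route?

turn right 108°, forward 13.1 m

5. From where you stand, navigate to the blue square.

turn right 62°, forward 3.3 m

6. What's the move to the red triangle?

turn right 117°, forward 6.2 m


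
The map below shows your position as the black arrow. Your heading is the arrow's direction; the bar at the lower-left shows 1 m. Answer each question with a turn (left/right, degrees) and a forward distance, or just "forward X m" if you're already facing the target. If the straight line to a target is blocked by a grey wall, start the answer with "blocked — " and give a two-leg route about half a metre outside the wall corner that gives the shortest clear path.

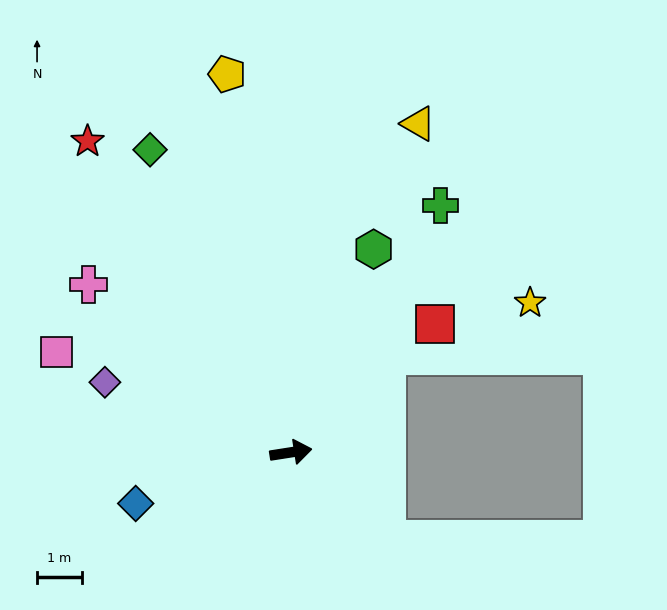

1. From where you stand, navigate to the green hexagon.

turn left 59°, forward 4.9 m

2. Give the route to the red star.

turn left 114°, forward 8.3 m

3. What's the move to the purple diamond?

turn left 150°, forward 4.4 m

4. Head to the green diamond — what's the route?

turn left 106°, forward 7.4 m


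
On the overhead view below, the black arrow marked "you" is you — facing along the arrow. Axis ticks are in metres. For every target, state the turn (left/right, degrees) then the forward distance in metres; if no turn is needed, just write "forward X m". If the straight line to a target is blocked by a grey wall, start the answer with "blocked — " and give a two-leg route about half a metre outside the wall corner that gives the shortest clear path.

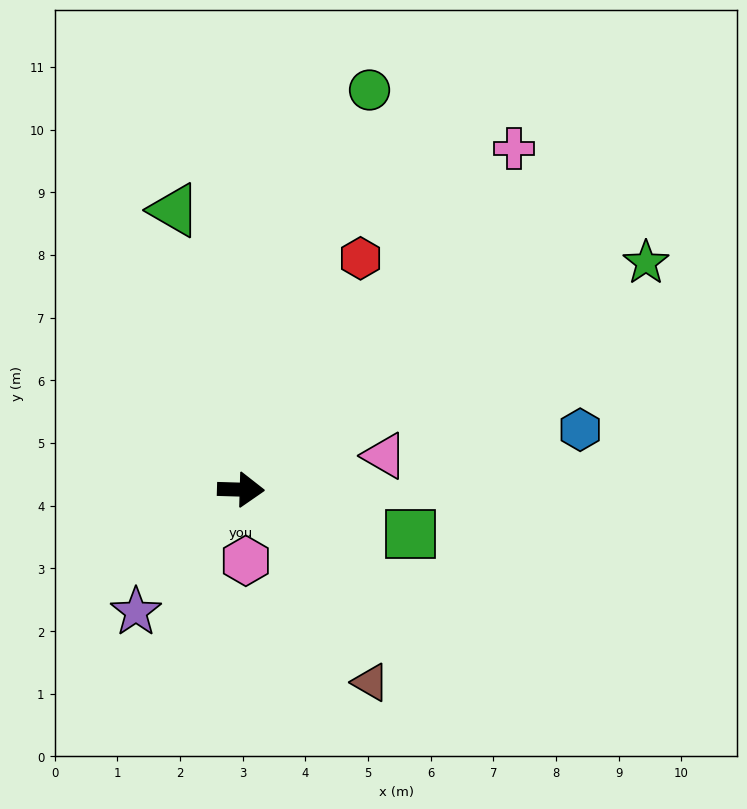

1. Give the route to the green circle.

turn left 74°, forward 6.7 m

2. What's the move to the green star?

turn left 31°, forward 7.4 m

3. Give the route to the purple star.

turn right 129°, forward 2.6 m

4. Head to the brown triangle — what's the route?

turn right 54°, forward 3.7 m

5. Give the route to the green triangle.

turn left 105°, forward 4.6 m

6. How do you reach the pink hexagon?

turn right 84°, forward 1.1 m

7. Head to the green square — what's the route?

turn right 13°, forward 2.8 m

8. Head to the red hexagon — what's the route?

turn left 64°, forward 4.2 m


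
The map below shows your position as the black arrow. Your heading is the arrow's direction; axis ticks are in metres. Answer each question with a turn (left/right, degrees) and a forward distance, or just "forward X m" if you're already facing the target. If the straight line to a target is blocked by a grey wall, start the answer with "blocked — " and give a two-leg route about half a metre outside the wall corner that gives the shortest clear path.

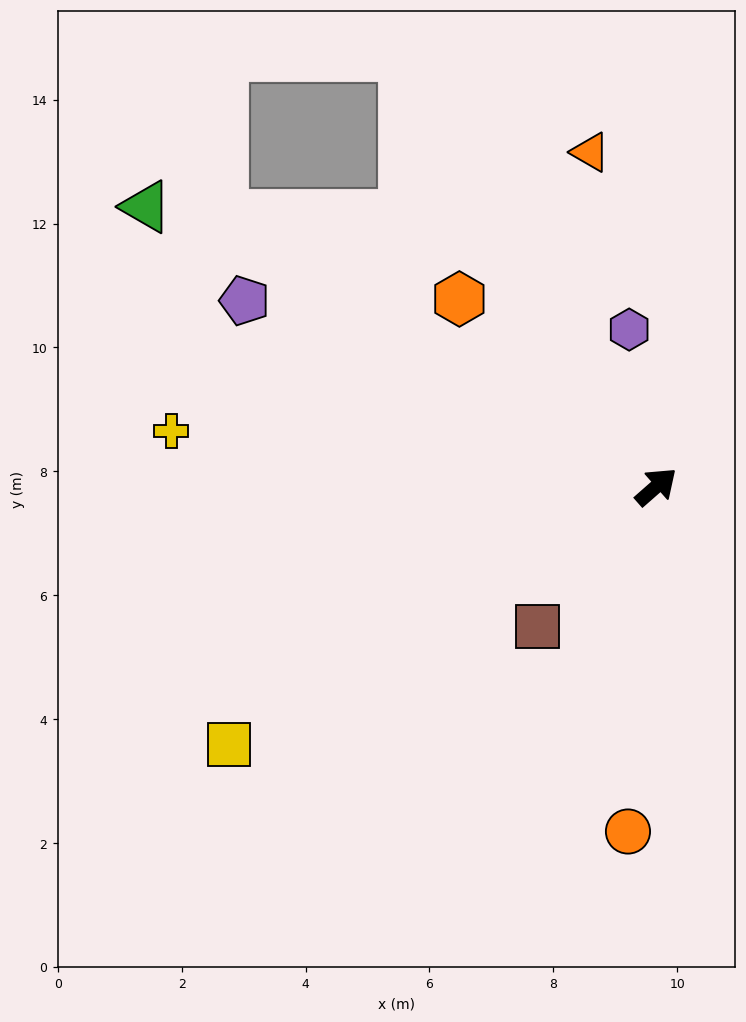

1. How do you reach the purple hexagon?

turn left 58°, forward 2.6 m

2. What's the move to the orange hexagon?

turn left 95°, forward 4.4 m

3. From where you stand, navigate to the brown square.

turn right 171°, forward 3.0 m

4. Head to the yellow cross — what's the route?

turn left 132°, forward 7.9 m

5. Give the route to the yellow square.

turn left 170°, forward 8.1 m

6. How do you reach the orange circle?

turn right 136°, forward 5.6 m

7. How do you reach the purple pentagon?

turn left 114°, forward 7.3 m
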